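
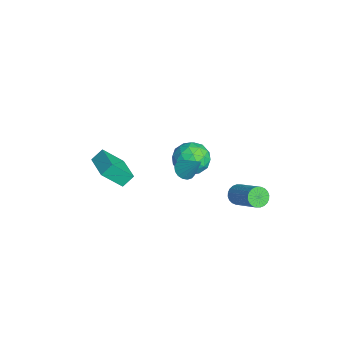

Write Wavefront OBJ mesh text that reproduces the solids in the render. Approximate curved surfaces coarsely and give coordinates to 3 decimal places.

v -4.494 1.965 -3.707
v -3.833 1.987 -2.745
v -3.987 0.173 -4.015
v -3.326 0.195 -3.053
v -4.489 0.23 -2.963
v -4.802 1.338 -2.772
v -3.018 0.822 -3.988
v -3.331 1.93 -3.797
v -2.92 1.281 -2.919
v -3.83 0.915 -2.285
v -3.99 1.245 -4.475
v -4.9 0.879 -3.841
v -4.208 2.134 -3.199
v -3.612 0.026 -3.561
v -4.295 0.047 -3.508
v -3.907 0.06 -2.943
v -4.778 1.752 -3.215
v -4.389 1.765 -2.65
v -4.775 0.732 -2.777
v -3.431 0.395 -4.11
v -3.042 0.408 -3.545
v -3.913 2.1 -3.817
v -3.525 2.113 -3.252
v -3.045 1.428 -3.983
v -3.283 1.731 -2.736
v -2.985 0.678 -2.917
v -2.804 1.046 -3.466
v -2.988 1.698 -3.354
v -3.817 1.516 -2.363
v -3.519 0.462 -2.545
v -4.203 0.483 -2.491
v -4.387 1.134 -2.379
v -3.281 1.101 -2.466
v -4.301 1.698 -4.215
v -4.003 0.644 -4.397
v -3.433 1.026 -4.381
v -3.617 1.677 -4.269
v -4.835 1.482 -3.843
v -4.537 0.429 -4.024
v -4.832 0.462 -3.406
v -5.016 1.114 -3.294
v -4.539 1.059 -4.294
v 1.473 2.985 -1.866
v 1.899 2.597 -2.168
v 3.472 3.428 -1.015
v 3.047 3.815 -0.714
v 1.902 2.8 -2.319
v 3.475 3.631 -1.166
v 1.84 3.032 -2.401
v 3.413 3.863 -1.248
v 1.722 3.257 -2.402
v 3.295 4.087 -1.249
v 1.566 3.44 -2.321
v 3.139 4.271 -1.168
v 1.396 3.553 -2.171
v 2.969 4.384 -1.018
v 1.238 3.581 -1.975
v 2.811 4.412 -0.822
v 1.116 3.517 -1.762
v 2.689 4.348 -0.609
v 1.048 3.372 -1.565
v 2.621 4.203 -0.412
v 1.045 3.169 -1.414
v 2.618 4 -0.261
v 1.107 2.937 -1.332
v 2.68 3.768 -0.179
v 1.225 2.713 -1.331
v 2.798 3.543 -0.178
v 1.381 2.529 -1.412
v 2.954 3.36 -0.259
v 1.551 2.416 -1.562
v 3.124 3.247 -0.409
v 1.709 2.388 -1.758
v 3.282 3.219 -0.605
v 1.831 2.452 -1.971
v 3.404 3.283 -0.818
v -1.457 -3.473 -1.891
v -1.351 -4.614 -0.69
v -1.678 -2.851 -1.28
v -1.573 -3.992 -0.079
v 0.313 -3.068 -1.661
v 0.418 -4.209 -0.46
v 0.091 -2.446 -1.05
v 0.197 -3.587 0.151
v 1.747 0.1 0.766
v 2.231 -0.317 0.731
v 2.493 0.86 2.014
v 2.315 -0.09 0.542
v 2.269 0.18 0.405
v 2.103 0.432 0.351
v 1.856 0.608 0.392
v 1.584 0.667 0.519
v 1.349 0.597 0.702
v 1.205 0.413 0.9
v 1.185 0.157 1.068
v 1.294 -0.111 1.166
v 1.507 -0.332 1.173
v 1.774 -0.453 1.087
v 2.036 -0.448 0.927
f 1 38 17
f 38 12 41
f 17 41 6
f 38 41 17
f 1 17 13
f 17 6 18
f 13 18 2
f 17 18 13
f 1 13 22
f 13 2 23
f 22 23 8
f 13 23 22
f 1 22 34
f 22 8 37
f 34 37 11
f 22 37 34
f 1 34 38
f 34 11 42
f 38 42 12
f 34 42 38
f 2 18 29
f 18 6 32
f 29 32 10
f 18 32 29
f 6 41 19
f 41 12 40
f 19 40 5
f 41 40 19
f 12 42 39
f 42 11 35
f 39 35 3
f 42 35 39
f 11 37 36
f 37 8 24
f 36 24 7
f 37 24 36
f 8 23 28
f 23 2 25
f 28 25 9
f 23 25 28
f 4 30 16
f 30 10 31
f 16 31 5
f 30 31 16
f 4 16 14
f 16 5 15
f 14 15 3
f 16 15 14
f 4 14 21
f 14 3 20
f 21 20 7
f 14 20 21
f 4 21 26
f 21 7 27
f 26 27 9
f 21 27 26
f 4 26 30
f 26 9 33
f 30 33 10
f 26 33 30
f 5 31 19
f 31 10 32
f 19 32 6
f 31 32 19
f 3 15 39
f 15 5 40
f 39 40 12
f 15 40 39
f 7 20 36
f 20 3 35
f 36 35 11
f 20 35 36
f 9 27 28
f 27 7 24
f 28 24 8
f 27 24 28
f 10 33 29
f 33 9 25
f 29 25 2
f 33 25 29
f 44 43 47
f 44 47 45
f 45 47 48
f 45 48 46
f 47 43 49
f 47 49 48
f 48 49 50
f 48 50 46
f 49 43 51
f 49 51 50
f 50 51 52
f 50 52 46
f 51 43 53
f 51 53 52
f 52 53 54
f 52 54 46
f 53 43 55
f 53 55 54
f 54 55 56
f 54 56 46
f 55 43 57
f 55 57 56
f 56 57 58
f 56 58 46
f 57 43 59
f 57 59 58
f 58 59 60
f 58 60 46
f 59 43 61
f 59 61 60
f 60 61 62
f 60 62 46
f 61 43 63
f 61 63 62
f 62 63 64
f 62 64 46
f 63 43 65
f 63 65 64
f 64 65 66
f 64 66 46
f 65 43 67
f 65 67 66
f 66 67 68
f 66 68 46
f 67 43 69
f 67 69 68
f 68 69 70
f 68 70 46
f 69 43 71
f 69 71 70
f 70 71 72
f 70 72 46
f 71 43 73
f 71 73 72
f 72 73 74
f 72 74 46
f 73 43 75
f 73 75 74
f 74 75 76
f 74 76 46
f 75 43 44
f 75 44 76
f 76 44 45
f 76 45 46
f 78 80 77
f 81 78 77
f 77 80 79
f 79 81 77
f 78 84 80
f 82 78 81
f 82 84 78
f 80 84 79
f 83 81 79
f 79 84 83
f 83 82 81
f 84 82 83
f 86 85 88
f 86 88 87
f 88 85 89
f 88 89 87
f 89 85 90
f 89 90 87
f 90 85 91
f 90 91 87
f 91 85 92
f 91 92 87
f 92 85 93
f 92 93 87
f 93 85 94
f 93 94 87
f 94 85 95
f 94 95 87
f 95 85 96
f 95 96 87
f 96 85 97
f 96 97 87
f 97 85 98
f 97 98 87
f 98 85 99
f 98 99 87
f 99 85 86
f 99 86 87



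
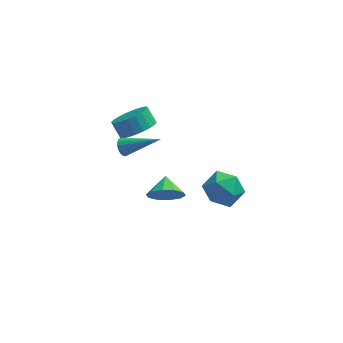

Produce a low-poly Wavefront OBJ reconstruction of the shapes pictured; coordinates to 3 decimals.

v 2.136 -2.102 0.522
v 3.001 -1.953 -0.148
v 1.879 -3.727 -0.172
v 2.744 -3.578 -0.842
v 2.901 -3.692 0.245
v 3.06 -2.688 0.674
v 1.82 -2.992 -0.994
v 1.979 -1.988 -0.565
v 2.806 -2.503 -1.085
v 3.473 -2.935 -0.319
v 1.407 -2.745 -0.001
v 2.074 -3.177 0.765
v -1.631 3.199 -1.743
v -0.912 3.944 -1.842
v -1.351 4.467 -1.097
v -2.069 3.721 -0.997
v -1.197 4.074 -2.101
v -1.636 4.596 -1.355
v -1.548 4.07 -2.304
v -1.987 4.592 -1.559
v -1.912 3.934 -2.423
v -2.35 4.456 -1.678
v -2.232 3.686 -2.438
v -2.671 4.208 -1.692
v -2.461 3.363 -2.346
v -2.9 3.885 -1.601
v -2.564 3.016 -2.163
v -3.002 3.538 -1.418
v -2.525 2.696 -1.916
v -2.963 3.219 -1.171
v -2.349 2.453 -1.643
v -2.788 2.976 -0.898
v -2.064 2.324 -1.385
v -2.503 2.846 -0.639
v -1.713 2.328 -1.181
v -2.152 2.85 -0.436
v -1.35 2.464 -1.062
v -1.788 2.986 -0.317
v -1.029 2.712 -1.048
v -1.468 3.234 -0.302
v -0.8 3.035 -1.139
v -1.239 3.557 -0.394
v -0.698 3.382 -1.322
v -1.136 3.904 -0.577
v -0.737 3.701 -1.569
v -1.175 4.224 -0.824
v -0.281 -0.106 -3.782
v 0.147 -0.471 -2.954
v -0.279 0.946 -3.318
v 0.596 -0.301 -3.343
v 0.711 -0.056 -3.899
v 0.447 0.169 -4.41
v -0.096 0.289 -4.681
v -0.709 0.258 -4.609
v -1.158 0.088 -4.22
v -1.273 -0.156 -3.664
v -1.008 -0.382 -3.153
v -0.466 -0.502 -2.882
v -2.371 0.858 -0.667
v -2.091 1.103 -1.058
v -0.509 0.442 0.407
v -2.139 1.283 -0.906
v -2.233 1.378 -0.706
v -2.354 1.37 -0.499
v -2.479 1.261 -0.325
v -2.582 1.072 -0.219
v -2.644 0.84 -0.202
v -2.651 0.612 -0.277
v -2.604 0.432 -0.429
v -2.51 0.337 -0.629
v -2.388 0.345 -0.836
v -2.264 0.454 -1.01
v -2.16 0.643 -1.116
v -2.099 0.875 -1.133
f 1 12 6
f 1 6 2
f 1 2 8
f 1 8 11
f 1 11 12
f 2 6 10
f 6 12 5
f 12 11 3
f 11 8 7
f 8 2 9
f 4 10 5
f 4 5 3
f 4 3 7
f 4 7 9
f 4 9 10
f 5 10 6
f 3 5 12
f 7 3 11
f 9 7 8
f 10 9 2
f 14 13 17
f 14 17 15
f 15 17 18
f 15 18 16
f 17 13 19
f 17 19 18
f 18 19 20
f 18 20 16
f 19 13 21
f 19 21 20
f 20 21 22
f 20 22 16
f 21 13 23
f 21 23 22
f 22 23 24
f 22 24 16
f 23 13 25
f 23 25 24
f 24 25 26
f 24 26 16
f 25 13 27
f 25 27 26
f 26 27 28
f 26 28 16
f 27 13 29
f 27 29 28
f 28 29 30
f 28 30 16
f 29 13 31
f 29 31 30
f 30 31 32
f 30 32 16
f 31 13 33
f 31 33 32
f 32 33 34
f 32 34 16
f 33 13 35
f 33 35 34
f 34 35 36
f 34 36 16
f 35 13 37
f 35 37 36
f 36 37 38
f 36 38 16
f 37 13 39
f 37 39 38
f 38 39 40
f 38 40 16
f 39 13 41
f 39 41 40
f 40 41 42
f 40 42 16
f 41 13 43
f 41 43 42
f 42 43 44
f 42 44 16
f 43 13 45
f 43 45 44
f 44 45 46
f 44 46 16
f 45 13 14
f 45 14 46
f 46 14 15
f 46 15 16
f 48 47 50
f 48 50 49
f 50 47 51
f 50 51 49
f 51 47 52
f 51 52 49
f 52 47 53
f 52 53 49
f 53 47 54
f 53 54 49
f 54 47 55
f 54 55 49
f 55 47 56
f 55 56 49
f 56 47 57
f 56 57 49
f 57 47 58
f 57 58 49
f 58 47 48
f 58 48 49
f 60 59 62
f 60 62 61
f 62 59 63
f 62 63 61
f 63 59 64
f 63 64 61
f 64 59 65
f 64 65 61
f 65 59 66
f 65 66 61
f 66 59 67
f 66 67 61
f 67 59 68
f 67 68 61
f 68 59 69
f 68 69 61
f 69 59 70
f 69 70 61
f 70 59 71
f 70 71 61
f 71 59 72
f 71 72 61
f 72 59 73
f 72 73 61
f 73 59 74
f 73 74 61
f 74 59 60
f 74 60 61



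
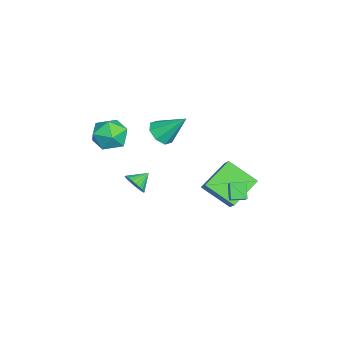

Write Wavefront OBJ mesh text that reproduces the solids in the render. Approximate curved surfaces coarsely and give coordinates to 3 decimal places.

v 0.997 3.034 -0.33
v 2.364 3.202 0.86
v 0.884 3.856 -0.316
v 2.251 4.024 0.874
v 1.649 3.136 -1.094
v 3.016 3.304 0.096
v 1.536 3.958 -1.08
v 2.903 4.126 0.11
v -3.558 4.158 -3.733
v -4.136 2.543 -2.647
v -2.654 4.442 -2.829
v -3.232 2.828 -1.743
v -2.188 2.992 -4.737
v -2.766 1.378 -3.651
v -1.284 3.277 -3.833
v -1.862 1.662 -2.747
v -0.322 -1.955 -1.72
v 0.096 -2.033 -1.114
v -0.918 -1.265 -1.22
v 0.232 -1.817 -1.249
v 0.284 -1.622 -1.456
v 0.244 -1.478 -1.703
v 0.117 -1.407 -1.953
v -0.076 -1.419 -2.167
v -0.307 -1.512 -2.313
v -0.54 -1.673 -2.369
v -0.74 -1.877 -2.326
v -0.876 -2.093 -2.191
v -0.928 -2.288 -1.984
v -0.887 -2.432 -1.737
v -0.761 -2.503 -1.487
v -0.568 -2.491 -1.273
v -0.337 -2.398 -1.127
v -0.104 -2.237 -1.071
v -0.055 -0.508 2.702
v 0.397 -1.058 3.166
v 0.175 0.808 4.038
v 0.768 -0.711 2.76
v 0.658 -0.245 2.32
v 0.129 0.067 2.104
v -0.507 0.042 2.238
v -0.878 -0.305 2.644
v -0.767 -0.771 3.084
v -0.239 -1.083 3.3
v 0.023 -2.299 2.465
v 1.125 -2.312 2.402
v 0.055 -3.868 3.318
v 1.157 -3.881 3.255
v 0.649 -3.148 3.907
v 0.63 -2.178 3.379
v 0.55 -4.002 2.341
v 0.531 -3.032 1.813
v 1.451 -3.364 2.325
v 1.512 -2.836 3.293
v -0.332 -3.344 2.427
v -0.271 -2.816 3.395
f 2 4 1
f 5 2 1
f 1 4 3
f 3 5 1
f 2 8 4
f 6 2 5
f 6 8 2
f 4 8 3
f 7 5 3
f 3 8 7
f 7 6 5
f 8 6 7
f 10 12 9
f 13 10 9
f 9 12 11
f 11 13 9
f 10 16 12
f 14 10 13
f 14 16 10
f 12 16 11
f 15 13 11
f 11 16 15
f 15 14 13
f 16 14 15
f 18 17 20
f 18 20 19
f 20 17 21
f 20 21 19
f 21 17 22
f 21 22 19
f 22 17 23
f 22 23 19
f 23 17 24
f 23 24 19
f 24 17 25
f 24 25 19
f 25 17 26
f 25 26 19
f 26 17 27
f 26 27 19
f 27 17 28
f 27 28 19
f 28 17 29
f 28 29 19
f 29 17 30
f 29 30 19
f 30 17 31
f 30 31 19
f 31 17 32
f 31 32 19
f 32 17 33
f 32 33 19
f 33 17 34
f 33 34 19
f 34 17 18
f 34 18 19
f 36 35 38
f 36 38 37
f 38 35 39
f 38 39 37
f 39 35 40
f 39 40 37
f 40 35 41
f 40 41 37
f 41 35 42
f 41 42 37
f 42 35 43
f 42 43 37
f 43 35 44
f 43 44 37
f 44 35 36
f 44 36 37
f 45 56 50
f 45 50 46
f 45 46 52
f 45 52 55
f 45 55 56
f 46 50 54
f 50 56 49
f 56 55 47
f 55 52 51
f 52 46 53
f 48 54 49
f 48 49 47
f 48 47 51
f 48 51 53
f 48 53 54
f 49 54 50
f 47 49 56
f 51 47 55
f 53 51 52
f 54 53 46



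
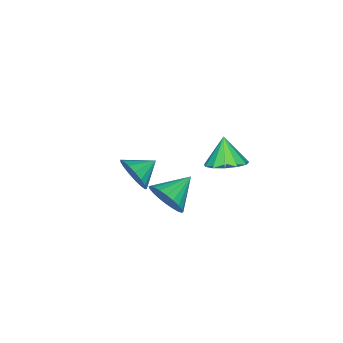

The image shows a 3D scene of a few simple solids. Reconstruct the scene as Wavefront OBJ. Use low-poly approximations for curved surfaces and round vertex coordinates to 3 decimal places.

v 0.403 -3.579 0.547
v 0.841 -3.196 1.207
v -0.563 -3.141 0.933
v 0.849 -2.908 0.9
v 0.755 -2.774 0.512
v 0.58 -2.824 0.132
v 0.365 -3.047 -0.153
v 0.159 -3.393 -0.278
v 0.008 -3.781 -0.213
v -0.052 -4.123 0.025
v -0.007 -4.34 0.383
v 0.131 -4.384 0.778
v 0.332 -4.243 1.121
v 0.549 -3.95 1.331
v 0.733 -3.572 1.362
v 2.493 -0.647 2.078
v 2.883 -0.061 2.606
v 1.227 -0.333 2.662
v 2.806 0.134 2.335
v 2.681 0.211 2.024
v 2.529 0.156 1.721
v 2.37 -0.02 1.473
v 2.231 -0.292 1.317
v 2.131 -0.619 1.277
v 2.087 -0.949 1.358
v 2.104 -1.234 1.55
v 2.181 -1.429 1.822
v 2.305 -1.505 2.132
v 2.458 -1.451 2.435
v 2.617 -1.274 2.683
v 2.756 -1.002 2.839
v 2.856 -0.676 2.88
v 2.9 -0.345 2.798
v -2.933 -1.261 -0.137
v -2.066 -1.382 0.175
v -3.427 -1.719 1.057
v -2.203 -0.894 0.306
v -2.572 -0.522 0.297
v -3.056 -0.384 0.149
v -3.501 -0.525 -0.089
v -3.766 -0.9 -0.342
v -3.766 -1.389 -0.53
v -3.503 -1.837 -0.593
v -3.058 -2.103 -0.512
v -2.574 -2.101 -0.311
v -2.204 -1.832 -0.055
f 2 1 4
f 2 4 3
f 4 1 5
f 4 5 3
f 5 1 6
f 5 6 3
f 6 1 7
f 6 7 3
f 7 1 8
f 7 8 3
f 8 1 9
f 8 9 3
f 9 1 10
f 9 10 3
f 10 1 11
f 10 11 3
f 11 1 12
f 11 12 3
f 12 1 13
f 12 13 3
f 13 1 14
f 13 14 3
f 14 1 15
f 14 15 3
f 15 1 2
f 15 2 3
f 17 16 19
f 17 19 18
f 19 16 20
f 19 20 18
f 20 16 21
f 20 21 18
f 21 16 22
f 21 22 18
f 22 16 23
f 22 23 18
f 23 16 24
f 23 24 18
f 24 16 25
f 24 25 18
f 25 16 26
f 25 26 18
f 26 16 27
f 26 27 18
f 27 16 28
f 27 28 18
f 28 16 29
f 28 29 18
f 29 16 30
f 29 30 18
f 30 16 31
f 30 31 18
f 31 16 32
f 31 32 18
f 32 16 33
f 32 33 18
f 33 16 17
f 33 17 18
f 35 34 37
f 35 37 36
f 37 34 38
f 37 38 36
f 38 34 39
f 38 39 36
f 39 34 40
f 39 40 36
f 40 34 41
f 40 41 36
f 41 34 42
f 41 42 36
f 42 34 43
f 42 43 36
f 43 34 44
f 43 44 36
f 44 34 45
f 44 45 36
f 45 34 46
f 45 46 36
f 46 34 35
f 46 35 36



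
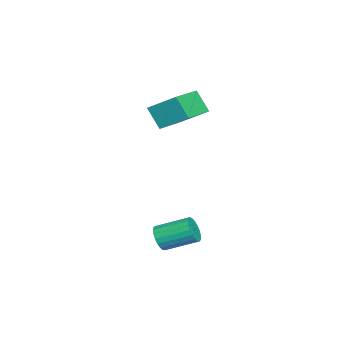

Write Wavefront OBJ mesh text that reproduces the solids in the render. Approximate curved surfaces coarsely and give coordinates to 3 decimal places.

v 0.833 -2.84 -1.338
v 1.201 -2.958 -0.975
v 1.076 -1.817 -0.479
v 0.707 -1.7 -0.842
v 1.322 -2.873 -1.138
v 1.197 -1.733 -0.642
v 1.359 -2.783 -1.336
v 1.234 -1.643 -0.84
v 1.305 -2.703 -1.534
v 1.18 -1.563 -1.038
v 1.17 -2.647 -1.698
v 1.045 -1.506 -1.202
v 0.976 -2.624 -1.8
v 0.851 -1.483 -1.304
v 0.757 -2.638 -1.822
v 0.632 -1.498 -1.326
v 0.551 -2.687 -1.76
v 0.426 -1.547 -1.264
v 0.394 -2.763 -1.626
v 0.269 -1.623 -1.129
v 0.313 -2.852 -1.441
v 0.188 -1.712 -0.945
v 0.321 -2.939 -1.239
v 0.196 -1.799 -0.743
v 0.418 -3.009 -1.054
v 0.293 -1.869 -0.558
v 0.587 -3.05 -0.918
v 0.462 -1.91 -0.422
v 0.798 -3.054 -0.854
v 0.673 -1.914 -0.358
v 1.015 -3.022 -0.875
v 0.89 -1.881 -0.379
v -4.021 -3.78 2.952
v -3.823 -2.716 3.655
v -3.76 -3.271 2.108
v -3.561 -2.207 2.81
v -2.619 -4.173 3.15
v -2.42 -3.109 3.852
v -2.357 -3.664 2.305
v -2.159 -2.6 3.008
f 2 1 5
f 2 5 3
f 3 5 6
f 3 6 4
f 5 1 7
f 5 7 6
f 6 7 8
f 6 8 4
f 7 1 9
f 7 9 8
f 8 9 10
f 8 10 4
f 9 1 11
f 9 11 10
f 10 11 12
f 10 12 4
f 11 1 13
f 11 13 12
f 12 13 14
f 12 14 4
f 13 1 15
f 13 15 14
f 14 15 16
f 14 16 4
f 15 1 17
f 15 17 16
f 16 17 18
f 16 18 4
f 17 1 19
f 17 19 18
f 18 19 20
f 18 20 4
f 19 1 21
f 19 21 20
f 20 21 22
f 20 22 4
f 21 1 23
f 21 23 22
f 22 23 24
f 22 24 4
f 23 1 25
f 23 25 24
f 24 25 26
f 24 26 4
f 25 1 27
f 25 27 26
f 26 27 28
f 26 28 4
f 27 1 29
f 27 29 28
f 28 29 30
f 28 30 4
f 29 1 31
f 29 31 30
f 30 31 32
f 30 32 4
f 31 1 2
f 31 2 32
f 32 2 3
f 32 3 4
f 34 36 33
f 37 34 33
f 33 36 35
f 35 37 33
f 34 40 36
f 38 34 37
f 38 40 34
f 36 40 35
f 39 37 35
f 35 40 39
f 39 38 37
f 40 38 39



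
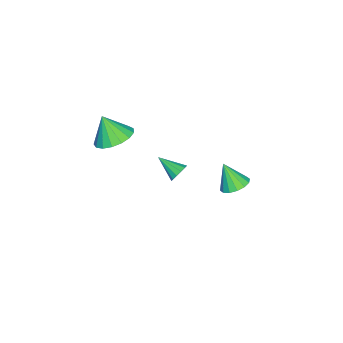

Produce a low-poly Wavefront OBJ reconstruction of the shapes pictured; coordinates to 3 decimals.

v 1.724 -3.372 1.006
v 2.424 -2.707 1.467
v 1.516 -4.048 2.294
v 1.974 -2.468 1.52
v 1.467 -2.436 1.455
v 1.019 -2.618 1.287
v 0.732 -2.973 1.055
v 0.673 -3.42 0.811
v 0.854 -3.855 0.612
v 1.235 -4.18 0.503
v 1.728 -4.32 0.509
v 2.219 -4.243 0.629
v 2.598 -3.966 0.835
v 2.776 -3.553 1.08
v 2.713 -3.099 1.309
v 2.889 3.147 0.653
v 3.228 3.721 1.038
v 2.651 2.473 1.867
v 2.844 3.823 1.019
v 2.471 3.744 0.902
v 2.21 3.505 0.718
v 2.132 3.17 0.516
v 2.256 2.829 0.351
v 2.55 2.573 0.267
v 2.935 2.472 0.286
v 3.308 2.551 0.403
v 3.568 2.79 0.587
v 3.647 3.125 0.789
v 3.522 3.466 0.954
v 0.019 -0.609 -2.843
v 0.512 -0.578 -2.521
v -0.299 -1.831 -2.237
v 0.275 -0.428 -2.343
v -0.044 -0.336 -2.323
v -0.343 -0.33 -2.469
v -0.527 -0.413 -2.733
v -0.538 -0.558 -3.032
v -0.372 -0.72 -3.271
v -0.082 -0.846 -3.373
v 0.24 -0.897 -3.308
v 0.492 -0.857 -3.094
v 0.593 -0.738 -2.801
f 2 1 4
f 2 4 3
f 4 1 5
f 4 5 3
f 5 1 6
f 5 6 3
f 6 1 7
f 6 7 3
f 7 1 8
f 7 8 3
f 8 1 9
f 8 9 3
f 9 1 10
f 9 10 3
f 10 1 11
f 10 11 3
f 11 1 12
f 11 12 3
f 12 1 13
f 12 13 3
f 13 1 14
f 13 14 3
f 14 1 15
f 14 15 3
f 15 1 2
f 15 2 3
f 17 16 19
f 17 19 18
f 19 16 20
f 19 20 18
f 20 16 21
f 20 21 18
f 21 16 22
f 21 22 18
f 22 16 23
f 22 23 18
f 23 16 24
f 23 24 18
f 24 16 25
f 24 25 18
f 25 16 26
f 25 26 18
f 26 16 27
f 26 27 18
f 27 16 28
f 27 28 18
f 28 16 29
f 28 29 18
f 29 16 17
f 29 17 18
f 31 30 33
f 31 33 32
f 33 30 34
f 33 34 32
f 34 30 35
f 34 35 32
f 35 30 36
f 35 36 32
f 36 30 37
f 36 37 32
f 37 30 38
f 37 38 32
f 38 30 39
f 38 39 32
f 39 30 40
f 39 40 32
f 40 30 41
f 40 41 32
f 41 30 42
f 41 42 32
f 42 30 31
f 42 31 32



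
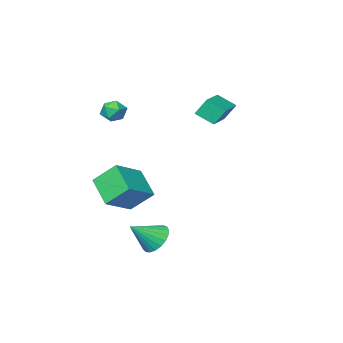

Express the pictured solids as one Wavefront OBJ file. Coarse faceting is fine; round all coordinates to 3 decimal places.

v 2.866 2.999 -3.718
v 3.416 3.399 -4.323
v 4.134 2.761 -2.722
v 3.305 3.693 -4.111
v 3.118 3.866 -3.831
v 2.887 3.89 -3.532
v 2.653 3.759 -3.265
v 2.456 3.498 -3.076
v 2.329 3.15 -2.998
v 2.296 2.776 -3.045
v 2.36 2.44 -3.208
v 2.513 2.202 -3.459
v 2.726 2.101 -3.755
v 2.963 2.155 -4.044
v 3.184 2.356 -4.277
v 3.349 2.668 -4.414
v 3.431 3.037 -4.43
v 1.988 -0.659 -3.193
v 1.82 -2.149 -2.11
v 1.191 0.241 -2.078
v 1.023 -1.249 -0.994
v 3.657 -0.231 -2.346
v 3.489 -1.721 -1.262
v 2.86 0.669 -1.23
v 2.692 -0.821 -0.147
v -2.884 -1.424 2.495
v -3.349 -1.06 3.423
v -3.47 -0.628 1.889
v -3.935 -0.264 2.817
v -1.365 -0.116 2.743
v -1.83 0.248 3.671
v -1.951 0.68 2.137
v -2.416 1.044 3.065
v 1.342 -1.947 3.084
v 2.004 -1.633 3.158
v 1.856 -2.927 2.642
v 2.518 -2.613 2.716
v 2.134 -2.807 3.313
v 1.817 -2.202 3.586
v 2.043 -2.358 2.214
v 1.726 -1.753 2.487
v 2.437 -1.887 2.62
v 2.493 -2.165 3.299
v 1.367 -2.395 2.501
v 1.423 -2.673 3.18
f 2 1 4
f 2 4 3
f 4 1 5
f 4 5 3
f 5 1 6
f 5 6 3
f 6 1 7
f 6 7 3
f 7 1 8
f 7 8 3
f 8 1 9
f 8 9 3
f 9 1 10
f 9 10 3
f 10 1 11
f 10 11 3
f 11 1 12
f 11 12 3
f 12 1 13
f 12 13 3
f 13 1 14
f 13 14 3
f 14 1 15
f 14 15 3
f 15 1 16
f 15 16 3
f 16 1 17
f 16 17 3
f 17 1 2
f 17 2 3
f 19 21 18
f 22 19 18
f 18 21 20
f 20 22 18
f 19 25 21
f 23 19 22
f 23 25 19
f 21 25 20
f 24 22 20
f 20 25 24
f 24 23 22
f 25 23 24
f 27 29 26
f 30 27 26
f 26 29 28
f 28 30 26
f 27 33 29
f 31 27 30
f 31 33 27
f 29 33 28
f 32 30 28
f 28 33 32
f 32 31 30
f 33 31 32
f 34 45 39
f 34 39 35
f 34 35 41
f 34 41 44
f 34 44 45
f 35 39 43
f 39 45 38
f 45 44 36
f 44 41 40
f 41 35 42
f 37 43 38
f 37 38 36
f 37 36 40
f 37 40 42
f 37 42 43
f 38 43 39
f 36 38 45
f 40 36 44
f 42 40 41
f 43 42 35



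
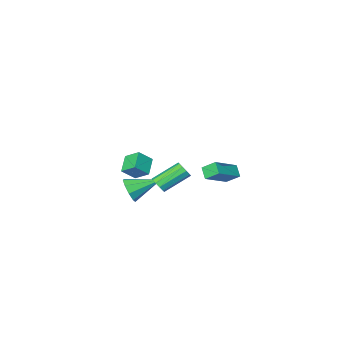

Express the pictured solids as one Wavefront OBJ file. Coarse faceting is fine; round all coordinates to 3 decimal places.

v -4.905 -1.758 -0.898
v -5.085 -2.401 -0.34
v -3.235 -1.434 0.014
v -3.415 -2.077 0.572
v -4.425 -2.443 -1.532
v -4.605 -3.086 -0.974
v -2.755 -2.119 -0.62
v -2.935 -2.762 -0.062
v 0.867 -1.309 0.367
v 1.162 -1.381 0.85
v -0.371 -1.062 1.835
v -0.667 -0.991 1.353
v 1.177 -1.04 0.763
v -0.357 -0.721 1.748
v 1.073 -0.802 0.525
v -0.46 -0.483 1.51
v 0.891 -0.758 0.226
v -0.642 -0.439 1.212
v 0.699 -0.924 -0.018
v -0.834 -0.605 0.967
v 0.571 -1.238 -0.115
v -0.962 -0.919 0.87
v 0.557 -1.579 -0.028
v -0.977 -1.26 0.957
v 0.66 -1.817 0.21
v -0.873 -1.498 1.195
v 0.842 -1.861 0.508
v -0.691 -1.542 1.494
v 1.034 -1.695 0.753
v -0.499 -1.376 1.738
v 1.356 -3.63 -1.048
v 1.814 -3.313 -0.367
v -0.296 -2.87 -0.292
v 1.798 -2.907 -0.811
v 1.574 -2.839 -1.366
v 1.249 -3.142 -1.773
v 0.974 -3.673 -1.84
v 0.877 -4.184 -1.537
v 1.005 -4.436 -1.005
v 1.297 -4.311 -0.494
v 1.616 -3.867 -0.242
v 2.77 -0.13 3.265
v 3.535 -0.277 3.954
v 2.403 0.678 3.845
v 3.168 0.531 4.534
v 3.452 0.609 2.666
v 4.217 0.462 3.355
v 3.085 1.417 3.246
v 3.85 1.27 3.935
f 2 4 1
f 5 2 1
f 1 4 3
f 3 5 1
f 2 8 4
f 6 2 5
f 6 8 2
f 4 8 3
f 7 5 3
f 3 8 7
f 7 6 5
f 8 6 7
f 10 9 13
f 10 13 11
f 11 13 14
f 11 14 12
f 13 9 15
f 13 15 14
f 14 15 16
f 14 16 12
f 15 9 17
f 15 17 16
f 16 17 18
f 16 18 12
f 17 9 19
f 17 19 18
f 18 19 20
f 18 20 12
f 19 9 21
f 19 21 20
f 20 21 22
f 20 22 12
f 21 9 23
f 21 23 22
f 22 23 24
f 22 24 12
f 23 9 25
f 23 25 24
f 24 25 26
f 24 26 12
f 25 9 27
f 25 27 26
f 26 27 28
f 26 28 12
f 27 9 29
f 27 29 28
f 28 29 30
f 28 30 12
f 29 9 10
f 29 10 30
f 30 10 11
f 30 11 12
f 32 31 34
f 32 34 33
f 34 31 35
f 34 35 33
f 35 31 36
f 35 36 33
f 36 31 37
f 36 37 33
f 37 31 38
f 37 38 33
f 38 31 39
f 38 39 33
f 39 31 40
f 39 40 33
f 40 31 41
f 40 41 33
f 41 31 32
f 41 32 33
f 43 45 42
f 46 43 42
f 42 45 44
f 44 46 42
f 43 49 45
f 47 43 46
f 47 49 43
f 45 49 44
f 48 46 44
f 44 49 48
f 48 47 46
f 49 47 48



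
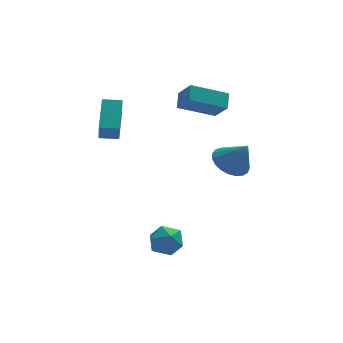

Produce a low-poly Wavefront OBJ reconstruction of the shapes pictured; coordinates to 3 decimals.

v -2.96 1.249 1.454
v -3.051 0.675 2.527
v -2.421 2.992 2.432
v -2.513 2.418 3.505
v -1.987 0.982 1.395
v -2.079 0.408 2.468
v -1.449 2.725 2.373
v -1.54 2.151 3.446
v 1.353 2.604 2.27
v 1.755 1.713 3.273
v 1.626 3.398 2.867
v 2.028 2.507 3.869
v 3.332 2.553 1.431
v 3.734 1.662 2.433
v 3.605 3.347 2.027
v 4.007 2.456 3.03
v -1.454 -3.296 -2.928
v -0.874 -3.367 -3.699
v -0.746 -4.533 -2.281
v -0.166 -4.604 -3.052
v -0.075 -3.857 -2.445
v -0.512 -3.092 -2.845
v -1.108 -4.808 -3.135
v -1.545 -4.043 -3.535
v -0.66 -4.302 -3.827
v -0.021 -3.713 -3.4
v -1.599 -4.187 -2.58
v -0.96 -3.598 -2.153
v 2.7 -2.644 1.221
v 3.521 -2.015 1.117
v 3.36 -3.276 2.619
v 3.252 -1.773 1.354
v 2.887 -1.682 1.567
v 2.49 -1.757 1.721
v 2.129 -1.986 1.788
v 1.867 -2.328 1.757
v 1.749 -2.726 1.634
v 1.795 -3.109 1.439
v 1.998 -3.412 1.206
v 2.322 -3.582 0.976
v 2.712 -3.59 0.789
v 3.099 -3.435 0.676
v 3.417 -3.143 0.657
v 3.612 -2.765 0.736
v 3.648 -2.366 0.899
f 2 4 1
f 5 2 1
f 1 4 3
f 3 5 1
f 2 8 4
f 6 2 5
f 6 8 2
f 4 8 3
f 7 5 3
f 3 8 7
f 7 6 5
f 8 6 7
f 10 12 9
f 13 10 9
f 9 12 11
f 11 13 9
f 10 16 12
f 14 10 13
f 14 16 10
f 12 16 11
f 15 13 11
f 11 16 15
f 15 14 13
f 16 14 15
f 17 28 22
f 17 22 18
f 17 18 24
f 17 24 27
f 17 27 28
f 18 22 26
f 22 28 21
f 28 27 19
f 27 24 23
f 24 18 25
f 20 26 21
f 20 21 19
f 20 19 23
f 20 23 25
f 20 25 26
f 21 26 22
f 19 21 28
f 23 19 27
f 25 23 24
f 26 25 18
f 30 29 32
f 30 32 31
f 32 29 33
f 32 33 31
f 33 29 34
f 33 34 31
f 34 29 35
f 34 35 31
f 35 29 36
f 35 36 31
f 36 29 37
f 36 37 31
f 37 29 38
f 37 38 31
f 38 29 39
f 38 39 31
f 39 29 40
f 39 40 31
f 40 29 41
f 40 41 31
f 41 29 42
f 41 42 31
f 42 29 43
f 42 43 31
f 43 29 44
f 43 44 31
f 44 29 45
f 44 45 31
f 45 29 30
f 45 30 31



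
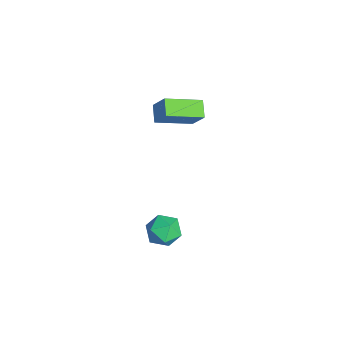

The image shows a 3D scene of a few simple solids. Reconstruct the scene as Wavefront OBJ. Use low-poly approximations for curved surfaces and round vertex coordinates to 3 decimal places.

v 2.847 -0.855 -2.286
v 3.334 -1.158 -2.929
v 1.706 -1.022 -3.071
v 2.193 -1.325 -3.714
v 2.092 -1.789 -2.995
v 2.797 -1.686 -2.51
v 2.243 -0.494 -3.49
v 2.948 -0.391 -3.005
v 2.961 -0.935 -3.674
v 2.868 -1.735 -3.368
v 2.172 -0.445 -2.632
v 2.079 -1.245 -2.326
v -3.095 1.08 -1.58
v -2.888 -0.666 -0.973
v -3.908 1.14 -1.132
v -3.701 -0.607 -0.525
v -2.499 1.507 -0.555
v -2.292 -0.24 0.052
v -3.312 1.566 -0.107
v -3.105 -0.18 0.5
f 1 12 6
f 1 6 2
f 1 2 8
f 1 8 11
f 1 11 12
f 2 6 10
f 6 12 5
f 12 11 3
f 11 8 7
f 8 2 9
f 4 10 5
f 4 5 3
f 4 3 7
f 4 7 9
f 4 9 10
f 5 10 6
f 3 5 12
f 7 3 11
f 9 7 8
f 10 9 2
f 14 16 13
f 17 14 13
f 13 16 15
f 15 17 13
f 14 20 16
f 18 14 17
f 18 20 14
f 16 20 15
f 19 17 15
f 15 20 19
f 19 18 17
f 20 18 19



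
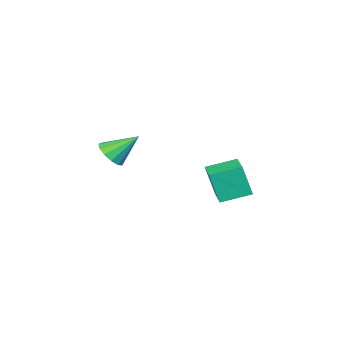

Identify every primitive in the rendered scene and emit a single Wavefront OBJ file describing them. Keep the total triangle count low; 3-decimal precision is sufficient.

v -0.11 2.642 0.514
v 0.21 2.156 2.448
v -1.597 3.575 0.994
v -1.278 3.088 2.928
v 0.838 4.052 0.712
v 1.157 3.565 2.646
v -0.65 4.984 1.192
v -0.33 4.498 3.126
v 2.331 -3.161 2.171
v 3.08 -3.175 2.834
v 1.149 -2.179 3.529
v 3.138 -2.698 2.539
v 2.939 -2.369 2.128
v 2.548 -2.29 1.73
v 2.087 -2.488 1.473
v 1.704 -2.9 1.437
v 1.52 -3.395 1.635
v 1.593 -3.815 2.003
v 1.901 -4.028 2.424
v 2.345 -3.965 2.765
v 2.784 -3.647 2.918
f 2 4 1
f 5 2 1
f 1 4 3
f 3 5 1
f 2 8 4
f 6 2 5
f 6 8 2
f 4 8 3
f 7 5 3
f 3 8 7
f 7 6 5
f 8 6 7
f 10 9 12
f 10 12 11
f 12 9 13
f 12 13 11
f 13 9 14
f 13 14 11
f 14 9 15
f 14 15 11
f 15 9 16
f 15 16 11
f 16 9 17
f 16 17 11
f 17 9 18
f 17 18 11
f 18 9 19
f 18 19 11
f 19 9 20
f 19 20 11
f 20 9 21
f 20 21 11
f 21 9 10
f 21 10 11



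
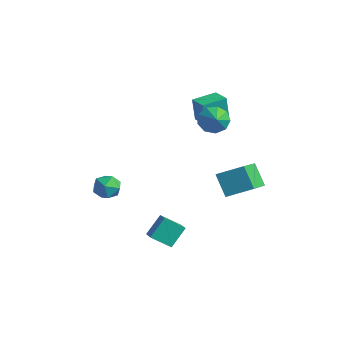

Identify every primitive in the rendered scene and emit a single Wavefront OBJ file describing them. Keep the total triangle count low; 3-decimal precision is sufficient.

v -0.499 2.908 3.568
v 0.044 3.668 3.471
v 0.459 2.312 4.272
v -0.313 3.72 4.002
v -0.758 3.392 4.331
v -1.082 2.838 4.303
v -1.133 2.316 3.931
v -0.888 2.071 3.389
v -0.461 2.217 2.931
v -0.052 2.687 2.772
v 0.148 3.26 2.985
v -4.24 -1.617 -2.118
v -3.316 -1.707 -2.232
v -4.184 -2.553 -0.928
v -3.26 -2.643 -1.042
v -3.619 -1.828 -0.753
v -3.653 -1.25 -1.488
v -3.847 -3.01 -1.672
v -3.881 -2.432 -2.407
v -3.073 -2.568 -1.956
v -2.932 -1.838 -1.388
v -4.568 -2.422 -1.772
v -4.427 -1.692 -1.204
v -2.355 3.112 2.627
v -2.534 3.04 4.175
v -2.138 4.663 2.724
v -2.316 4.592 4.272
v -1.244 2.948 2.748
v -1.422 2.877 4.296
v -1.026 4.5 2.845
v -1.205 4.428 4.393
v 3.271 -4.552 -0.679
v 3.226 -3.571 0.36
v 2.448 -4.184 -1.063
v 2.403 -3.202 -0.024
v 3.997 -3.718 -1.436
v 3.952 -2.736 -0.397
v 3.174 -3.349 -1.82
v 3.129 -2.368 -0.781
v 0.713 2.906 -0.069
v 1.697 1.224 0.929
v 1.788 3.991 0.7
v 2.772 2.308 1.698
v 1.728 2.772 -1.298
v 2.712 1.089 -0.3
v 2.803 3.856 -0.529
v 3.787 2.174 0.469
f 2 1 4
f 2 4 3
f 4 1 5
f 4 5 3
f 5 1 6
f 5 6 3
f 6 1 7
f 6 7 3
f 7 1 8
f 7 8 3
f 8 1 9
f 8 9 3
f 9 1 10
f 9 10 3
f 10 1 11
f 10 11 3
f 11 1 2
f 11 2 3
f 12 23 17
f 12 17 13
f 12 13 19
f 12 19 22
f 12 22 23
f 13 17 21
f 17 23 16
f 23 22 14
f 22 19 18
f 19 13 20
f 15 21 16
f 15 16 14
f 15 14 18
f 15 18 20
f 15 20 21
f 16 21 17
f 14 16 23
f 18 14 22
f 20 18 19
f 21 20 13
f 25 27 24
f 28 25 24
f 24 27 26
f 26 28 24
f 25 31 27
f 29 25 28
f 29 31 25
f 27 31 26
f 30 28 26
f 26 31 30
f 30 29 28
f 31 29 30
f 33 35 32
f 36 33 32
f 32 35 34
f 34 36 32
f 33 39 35
f 37 33 36
f 37 39 33
f 35 39 34
f 38 36 34
f 34 39 38
f 38 37 36
f 39 37 38
f 41 43 40
f 44 41 40
f 40 43 42
f 42 44 40
f 41 47 43
f 45 41 44
f 45 47 41
f 43 47 42
f 46 44 42
f 42 47 46
f 46 45 44
f 47 45 46



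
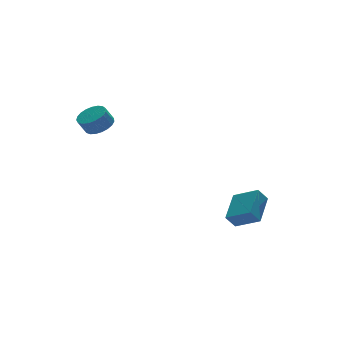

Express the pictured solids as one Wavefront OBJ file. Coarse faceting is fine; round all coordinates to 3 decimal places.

v -3.44 2.479 3.049
v -2.647 2.225 3.507
v -3.167 2.267 4.429
v -3.96 2.521 3.971
v -2.619 2.619 3.505
v -3.138 2.661 4.428
v -2.732 2.989 3.424
v -3.252 3.031 4.347
v -2.968 3.27 3.279
v -3.487 3.312 4.201
v -3.285 3.415 3.093
v -3.805 3.457 4.016
v -3.629 3.398 2.9
v -4.149 3.44 3.823
v -3.941 3.222 2.733
v -4.461 3.264 3.656
v -4.166 2.917 2.62
v -4.685 2.96 3.543
v -4.265 2.537 2.581
v -4.785 2.579 3.504
v -4.222 2.147 2.623
v -4.742 2.189 3.546
v -4.044 1.814 2.739
v -4.563 1.856 3.662
v -3.761 1.596 2.908
v -4.281 1.638 3.831
v -3.423 1.531 3.102
v -3.942 1.573 4.024
v -3.088 1.629 3.286
v -3.607 1.671 4.209
v -2.813 1.875 3.429
v -3.333 1.917 4.352
v 2.838 -3.871 -2.898
v 4.241 -2.457 -2.036
v 1.991 -2.534 -3.712
v 3.393 -1.12 -2.851
v 3.447 -3.98 -3.709
v 4.849 -2.566 -2.848
v 2.599 -2.643 -4.524
v 4.002 -1.229 -3.662
f 2 1 5
f 2 5 3
f 3 5 6
f 3 6 4
f 5 1 7
f 5 7 6
f 6 7 8
f 6 8 4
f 7 1 9
f 7 9 8
f 8 9 10
f 8 10 4
f 9 1 11
f 9 11 10
f 10 11 12
f 10 12 4
f 11 1 13
f 11 13 12
f 12 13 14
f 12 14 4
f 13 1 15
f 13 15 14
f 14 15 16
f 14 16 4
f 15 1 17
f 15 17 16
f 16 17 18
f 16 18 4
f 17 1 19
f 17 19 18
f 18 19 20
f 18 20 4
f 19 1 21
f 19 21 20
f 20 21 22
f 20 22 4
f 21 1 23
f 21 23 22
f 22 23 24
f 22 24 4
f 23 1 25
f 23 25 24
f 24 25 26
f 24 26 4
f 25 1 27
f 25 27 26
f 26 27 28
f 26 28 4
f 27 1 29
f 27 29 28
f 28 29 30
f 28 30 4
f 29 1 31
f 29 31 30
f 30 31 32
f 30 32 4
f 31 1 2
f 31 2 32
f 32 2 3
f 32 3 4
f 34 36 33
f 37 34 33
f 33 36 35
f 35 37 33
f 34 40 36
f 38 34 37
f 38 40 34
f 36 40 35
f 39 37 35
f 35 40 39
f 39 38 37
f 40 38 39



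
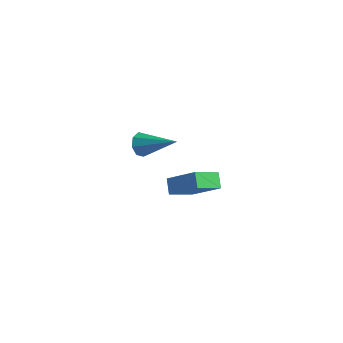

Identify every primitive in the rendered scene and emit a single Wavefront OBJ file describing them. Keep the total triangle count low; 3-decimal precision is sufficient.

v 1.039 -2.895 2.356
v 1.334 -3.151 1.875
v 2.721 -2.705 3.284
v 1.301 -2.679 1.837
v 1.115 -2.334 2.103
v 0.885 -2.316 2.518
v 0.745 -2.638 2.837
v 0.777 -3.11 2.875
v 0.963 -3.456 2.609
v 1.194 -3.473 2.194
v 0.477 -0.069 -2.79
v 1.905 0.033 -1.603
v 0.986 1.075 -3.501
v 2.414 1.177 -2.313
v 0.926 -0.577 -3.287
v 2.354 -0.475 -2.099
v 1.435 0.567 -3.997
v 2.863 0.669 -2.81
f 2 1 4
f 2 4 3
f 4 1 5
f 4 5 3
f 5 1 6
f 5 6 3
f 6 1 7
f 6 7 3
f 7 1 8
f 7 8 3
f 8 1 9
f 8 9 3
f 9 1 10
f 9 10 3
f 10 1 2
f 10 2 3
f 12 14 11
f 15 12 11
f 11 14 13
f 13 15 11
f 12 18 14
f 16 12 15
f 16 18 12
f 14 18 13
f 17 15 13
f 13 18 17
f 17 16 15
f 18 16 17



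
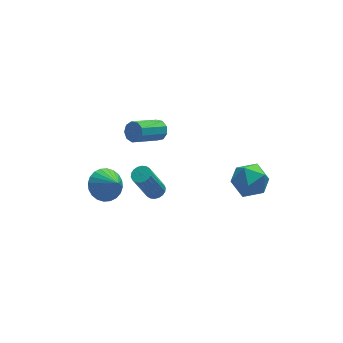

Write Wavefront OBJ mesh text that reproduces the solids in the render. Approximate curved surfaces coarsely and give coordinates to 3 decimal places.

v 2.532 -2.085 -0.249
v 2.905 -1.665 -1.163
v 4.155 -2.455 0.243
v 4.528 -2.035 -0.671
v 4.093 -1.397 0.074
v 3.09 -1.169 -0.231
v 3.97 -2.951 -0.689
v 2.967 -2.723 -0.994
v 3.794 -2.201 -1.435
v 3.87 -1.241 -0.964
v 3.19 -2.879 0.044
v 3.266 -1.919 0.515
v 0.139 2.765 -0.313
v 0.408 2.939 0.217
v -1.049 2.248 1.184
v -1.319 2.075 0.653
v 0.163 3.252 0.07
v -1.295 2.561 1.037
v -0.094 3.337 -0.256
v -1.552 2.647 0.71
v -0.242 3.155 -0.609
v -1.699 2.464 0.357
v -0.212 2.79 -0.824
v -1.669 2.1 0.143
v -0.018 2.414 -0.8
v -1.475 1.724 0.167
v 0.25 2.202 -0.548
v -1.207 1.512 0.419
v 0.465 2.254 -0.186
v -0.992 1.563 0.78
v 0.528 2.545 0.116
v -0.929 1.854 1.083
v -2.88 1.877 -3.321
v -2.28 2.565 -2.962
v -2.42 0.923 -2.259
v -2.6 2.633 -2.763
v -2.962 2.586 -2.649
v -3.311 2.431 -2.637
v -3.595 2.192 -2.729
v -3.77 1.905 -2.912
v -3.809 1.613 -3.157
v -3.707 1.362 -3.426
v -3.479 1.19 -3.68
v -3.159 1.122 -3.879
v -2.797 1.169 -3.993
v -2.448 1.324 -4.005
v -2.164 1.563 -3.913
v -1.989 1.85 -3.73
v -1.95 2.141 -3.486
v -2.052 2.392 -3.216
v -1.332 -2.391 0.466
v -0.933 -2.7 0.594
v -1.69 -2.917 2.422
v -2.088 -2.609 2.294
v -0.856 -2.489 0.651
v -1.612 -2.707 2.479
v -0.873 -2.259 0.672
v -1.629 -2.477 2.5
v -0.98 -2.056 0.652
v -1.737 -2.273 2.479
v -1.158 -1.918 0.595
v -1.914 -2.136 2.422
v -1.37 -1.875 0.512
v -2.126 -2.092 2.34
v -1.574 -1.933 0.421
v -2.33 -2.151 2.248
v -1.73 -2.083 0.338
v -2.487 -2.3 2.166
v -1.808 -2.293 0.281
v -2.564 -2.511 2.109
v -1.791 -2.523 0.26
v -2.547 -2.741 2.088
v -1.683 -2.727 0.281
v -2.44 -2.944 2.108
v -1.506 -2.864 0.338
v -2.262 -3.082 2.165
v -1.294 -2.908 0.42
v -2.05 -3.125 2.248
v -1.09 -2.849 0.512
v -1.846 -3.067 2.339
f 1 12 6
f 1 6 2
f 1 2 8
f 1 8 11
f 1 11 12
f 2 6 10
f 6 12 5
f 12 11 3
f 11 8 7
f 8 2 9
f 4 10 5
f 4 5 3
f 4 3 7
f 4 7 9
f 4 9 10
f 5 10 6
f 3 5 12
f 7 3 11
f 9 7 8
f 10 9 2
f 14 13 17
f 14 17 15
f 15 17 18
f 15 18 16
f 17 13 19
f 17 19 18
f 18 19 20
f 18 20 16
f 19 13 21
f 19 21 20
f 20 21 22
f 20 22 16
f 21 13 23
f 21 23 22
f 22 23 24
f 22 24 16
f 23 13 25
f 23 25 24
f 24 25 26
f 24 26 16
f 25 13 27
f 25 27 26
f 26 27 28
f 26 28 16
f 27 13 29
f 27 29 28
f 28 29 30
f 28 30 16
f 29 13 31
f 29 31 30
f 30 31 32
f 30 32 16
f 31 13 14
f 31 14 32
f 32 14 15
f 32 15 16
f 34 33 36
f 34 36 35
f 36 33 37
f 36 37 35
f 37 33 38
f 37 38 35
f 38 33 39
f 38 39 35
f 39 33 40
f 39 40 35
f 40 33 41
f 40 41 35
f 41 33 42
f 41 42 35
f 42 33 43
f 42 43 35
f 43 33 44
f 43 44 35
f 44 33 45
f 44 45 35
f 45 33 46
f 45 46 35
f 46 33 47
f 46 47 35
f 47 33 48
f 47 48 35
f 48 33 49
f 48 49 35
f 49 33 50
f 49 50 35
f 50 33 34
f 50 34 35
f 52 51 55
f 52 55 53
f 53 55 56
f 53 56 54
f 55 51 57
f 55 57 56
f 56 57 58
f 56 58 54
f 57 51 59
f 57 59 58
f 58 59 60
f 58 60 54
f 59 51 61
f 59 61 60
f 60 61 62
f 60 62 54
f 61 51 63
f 61 63 62
f 62 63 64
f 62 64 54
f 63 51 65
f 63 65 64
f 64 65 66
f 64 66 54
f 65 51 67
f 65 67 66
f 66 67 68
f 66 68 54
f 67 51 69
f 67 69 68
f 68 69 70
f 68 70 54
f 69 51 71
f 69 71 70
f 70 71 72
f 70 72 54
f 71 51 73
f 71 73 72
f 72 73 74
f 72 74 54
f 73 51 75
f 73 75 74
f 74 75 76
f 74 76 54
f 75 51 77
f 75 77 76
f 76 77 78
f 76 78 54
f 77 51 79
f 77 79 78
f 78 79 80
f 78 80 54
f 79 51 52
f 79 52 80
f 80 52 53
f 80 53 54



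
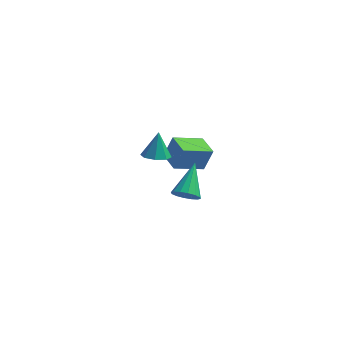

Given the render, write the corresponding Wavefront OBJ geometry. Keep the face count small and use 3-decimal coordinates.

v 2.73 -3.948 -1.07
v 3.248 -4.333 -0.632
v 2.97 -2.232 0.15
v 3.467 -4.157 -0.922
v 3.488 -3.925 -1.252
v 3.306 -3.7 -1.533
v 2.97 -3.541 -1.691
v 2.569 -3.491 -1.681
v 2.212 -3.564 -1.509
v 1.993 -3.74 -1.218
v 1.972 -3.972 -0.888
v 2.154 -4.197 -0.607
v 2.49 -4.356 -0.45
v 2.89 -4.405 -0.459
v 0.531 3.216 -4.161
v 1.007 3.47 -2.794
v 2.057 4.18 -4.871
v 2.533 4.434 -3.504
v 1.267 2.026 -4.196
v 1.743 2.28 -2.829
v 2.793 2.99 -4.906
v 3.269 3.244 -3.539
v 0.683 -0.446 -1.113
v 1.5 -0.398 -1.165
v 0.737 0.186 0.313
v 1.214 0.117 -1.382
v 0.618 0.302 -1.442
v 0.059 0.049 -1.308
v -0.134 -0.494 -1.06
v 0.151 -1.009 -0.843
v 0.748 -1.194 -0.783
v 1.307 -0.941 -0.917
f 2 1 4
f 2 4 3
f 4 1 5
f 4 5 3
f 5 1 6
f 5 6 3
f 6 1 7
f 6 7 3
f 7 1 8
f 7 8 3
f 8 1 9
f 8 9 3
f 9 1 10
f 9 10 3
f 10 1 11
f 10 11 3
f 11 1 12
f 11 12 3
f 12 1 13
f 12 13 3
f 13 1 14
f 13 14 3
f 14 1 2
f 14 2 3
f 16 18 15
f 19 16 15
f 15 18 17
f 17 19 15
f 16 22 18
f 20 16 19
f 20 22 16
f 18 22 17
f 21 19 17
f 17 22 21
f 21 20 19
f 22 20 21
f 24 23 26
f 24 26 25
f 26 23 27
f 26 27 25
f 27 23 28
f 27 28 25
f 28 23 29
f 28 29 25
f 29 23 30
f 29 30 25
f 30 23 31
f 30 31 25
f 31 23 32
f 31 32 25
f 32 23 24
f 32 24 25



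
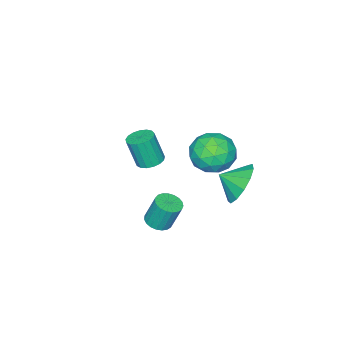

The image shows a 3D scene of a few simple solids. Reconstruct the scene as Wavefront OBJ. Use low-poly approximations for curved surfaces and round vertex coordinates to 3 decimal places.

v -2.708 -2.452 -2.039
v -2.316 -1.932 -1.932
v -2.14 -2.367 -0.455
v -2.532 -2.888 -0.561
v -2.605 -1.824 -1.866
v -2.429 -2.259 -0.388
v -2.918 -1.859 -1.839
v -2.742 -2.295 -0.362
v -3.183 -2.031 -1.858
v -3.006 -2.466 -0.381
v -3.339 -2.299 -1.918
v -3.162 -2.734 -0.441
v -3.35 -2.602 -2.006
v -3.174 -3.037 -0.529
v -3.215 -2.871 -2.101
v -3.038 -3.306 -0.624
v -2.963 -3.044 -2.182
v -2.787 -3.479 -0.705
v -2.653 -3.081 -2.231
v -2.477 -3.517 -0.753
v -2.356 -2.975 -2.235
v -2.179 -3.41 -0.758
v -2.139 -2.748 -2.194
v -1.963 -3.184 -0.717
v -2.053 -2.454 -2.117
v -1.876 -2.89 -0.64
v -2.117 -2.16 -2.023
v -1.94 -2.595 -0.546
v -2.232 2.832 -0.482
v -1.514 3.543 -0.048
v -1.748 2.048 0.002
v -1.984 3.502 0.354
v -2.532 3.248 0.491
v -2.986 2.862 0.318
v -3.199 2.466 -0.108
v -3.106 2.186 -0.654
v -2.735 2.112 -1.144
v -2.204 2.266 -1.425
v -1.682 2.599 -1.406
v -1.334 3.007 -1.094
v -1.272 3.358 -0.588
v -2.254 2.294 2.083
v -1.586 2.935 1.542
v -1.394 0.905 1.498
v -0.726 1.546 0.957
v -0.699 1.526 2.029
v -1.23 2.384 2.39
v -1.75 1.456 0.65
v -2.281 2.314 1.011
v -1.274 2.417 0.656
v -0.625 2.46 1.508
v -2.355 1.38 1.532
v -1.706 1.423 2.384
v -1.995 2.737 1.864
v -0.985 1.103 1.176
v -0.969 1.091 1.806
v -0.576 1.468 1.488
v -1.786 2.413 2.363
v -1.394 2.79 2.044
v -0.872 1.961 2.331
v -1.586 1.05 0.996
v -1.194 1.427 0.677
v -2.404 2.372 1.552
v -2.011 2.749 1.234
v -2.108 1.879 0.709
v -1.42 2.809 1.025
v -0.914 1.992 0.681
v -1.516 1.939 0.501
v -1.828 2.444 0.713
v -1.038 2.834 1.526
v -0.533 2.018 1.182
v -0.517 2.006 1.812
v -0.829 2.51 2.025
v -0.855 2.53 1.005
v -2.447 1.822 1.858
v -1.942 1.006 1.514
v -2.151 1.33 1.015
v -2.463 1.834 1.228
v -2.066 1.848 2.359
v -1.56 1.031 2.015
v -1.152 1.396 2.327
v -1.464 1.901 2.539
v -2.125 1.31 2.035
v -0.157 0.088 -3.063
v 0.381 0.413 -3.096
v 0.196 0.857 -1.771
v -0.343 0.532 -1.737
v 0.206 0.589 -3.18
v 0.021 1.033 -1.854
v -0.032 0.679 -3.243
v -0.217 1.122 -1.917
v -0.291 0.666 -3.275
v -0.477 1.11 -1.949
v -0.528 0.554 -3.27
v -0.713 0.997 -1.945
v -0.7 0.36 -3.23
v -0.886 0.804 -1.904
v -0.779 0.12 -3.16
v -0.964 0.564 -1.835
v -0.75 -0.125 -3.074
v -0.935 0.318 -1.749
v -0.618 -0.334 -2.986
v -0.804 0.109 -1.66
v -0.407 -0.47 -2.911
v -0.593 -0.026 -1.586
v -0.153 -0.509 -2.862
v -0.338 -0.066 -1.537
v 0.101 -0.445 -2.848
v -0.085 -0.001 -1.523
v 0.31 -0.289 -2.871
v 0.124 0.155 -1.546
v 0.438 -0.067 -2.927
v 0.253 0.376 -1.602
v 0.463 0.181 -3.007
v 0.278 0.625 -1.681
f 2 1 5
f 2 5 3
f 3 5 6
f 3 6 4
f 5 1 7
f 5 7 6
f 6 7 8
f 6 8 4
f 7 1 9
f 7 9 8
f 8 9 10
f 8 10 4
f 9 1 11
f 9 11 10
f 10 11 12
f 10 12 4
f 11 1 13
f 11 13 12
f 12 13 14
f 12 14 4
f 13 1 15
f 13 15 14
f 14 15 16
f 14 16 4
f 15 1 17
f 15 17 16
f 16 17 18
f 16 18 4
f 17 1 19
f 17 19 18
f 18 19 20
f 18 20 4
f 19 1 21
f 19 21 20
f 20 21 22
f 20 22 4
f 21 1 23
f 21 23 22
f 22 23 24
f 22 24 4
f 23 1 25
f 23 25 24
f 24 25 26
f 24 26 4
f 25 1 27
f 25 27 26
f 26 27 28
f 26 28 4
f 27 1 2
f 27 2 28
f 28 2 3
f 28 3 4
f 30 29 32
f 30 32 31
f 32 29 33
f 32 33 31
f 33 29 34
f 33 34 31
f 34 29 35
f 34 35 31
f 35 29 36
f 35 36 31
f 36 29 37
f 36 37 31
f 37 29 38
f 37 38 31
f 38 29 39
f 38 39 31
f 39 29 40
f 39 40 31
f 40 29 41
f 40 41 31
f 41 29 30
f 41 30 31
f 42 79 58
f 79 53 82
f 58 82 47
f 79 82 58
f 42 58 54
f 58 47 59
f 54 59 43
f 58 59 54
f 42 54 63
f 54 43 64
f 63 64 49
f 54 64 63
f 42 63 75
f 63 49 78
f 75 78 52
f 63 78 75
f 42 75 79
f 75 52 83
f 79 83 53
f 75 83 79
f 43 59 70
f 59 47 73
f 70 73 51
f 59 73 70
f 47 82 60
f 82 53 81
f 60 81 46
f 82 81 60
f 53 83 80
f 83 52 76
f 80 76 44
f 83 76 80
f 52 78 77
f 78 49 65
f 77 65 48
f 78 65 77
f 49 64 69
f 64 43 66
f 69 66 50
f 64 66 69
f 45 71 57
f 71 51 72
f 57 72 46
f 71 72 57
f 45 57 55
f 57 46 56
f 55 56 44
f 57 56 55
f 45 55 62
f 55 44 61
f 62 61 48
f 55 61 62
f 45 62 67
f 62 48 68
f 67 68 50
f 62 68 67
f 45 67 71
f 67 50 74
f 71 74 51
f 67 74 71
f 46 72 60
f 72 51 73
f 60 73 47
f 72 73 60
f 44 56 80
f 56 46 81
f 80 81 53
f 56 81 80
f 48 61 77
f 61 44 76
f 77 76 52
f 61 76 77
f 50 68 69
f 68 48 65
f 69 65 49
f 68 65 69
f 51 74 70
f 74 50 66
f 70 66 43
f 74 66 70
f 85 84 88
f 85 88 86
f 86 88 89
f 86 89 87
f 88 84 90
f 88 90 89
f 89 90 91
f 89 91 87
f 90 84 92
f 90 92 91
f 91 92 93
f 91 93 87
f 92 84 94
f 92 94 93
f 93 94 95
f 93 95 87
f 94 84 96
f 94 96 95
f 95 96 97
f 95 97 87
f 96 84 98
f 96 98 97
f 97 98 99
f 97 99 87
f 98 84 100
f 98 100 99
f 99 100 101
f 99 101 87
f 100 84 102
f 100 102 101
f 101 102 103
f 101 103 87
f 102 84 104
f 102 104 103
f 103 104 105
f 103 105 87
f 104 84 106
f 104 106 105
f 105 106 107
f 105 107 87
f 106 84 108
f 106 108 107
f 107 108 109
f 107 109 87
f 108 84 110
f 108 110 109
f 109 110 111
f 109 111 87
f 110 84 112
f 110 112 111
f 111 112 113
f 111 113 87
f 112 84 114
f 112 114 113
f 113 114 115
f 113 115 87
f 114 84 85
f 114 85 115
f 115 85 86
f 115 86 87



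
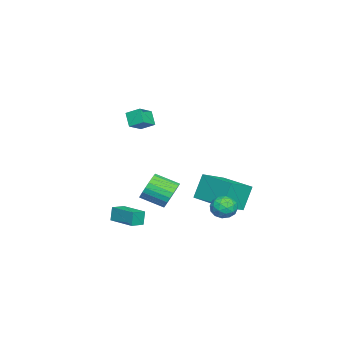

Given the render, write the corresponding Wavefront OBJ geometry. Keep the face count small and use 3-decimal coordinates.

v 1.505 -0.937 3.678
v 1.558 -0.184 4.071
v 0.592 -0.63 3.213
v 0.644 0.122 3.606
v 1.976 -0.602 2.974
v 2.028 0.15 3.367
v 1.062 -0.296 2.509
v 1.115 0.457 2.902
v 3.29 1.986 -0.881
v 3.677 2.326 -0.217
v 3.777 1.113 0.345
v 3.39 0.774 -0.319
v 3.364 2.343 -0.124
v 3.463 1.131 0.438
v 3.039 2.306 -0.146
v 3.138 1.094 0.416
v 2.752 2.221 -0.28
v 2.852 1.008 0.282
v 2.547 2.099 -0.506
v 2.647 0.887 0.056
v 2.456 1.961 -0.788
v 2.555 0.748 -0.226
v 2.491 1.826 -1.085
v 2.591 0.614 -0.523
v 2.648 1.716 -1.351
v 2.748 0.503 -0.788
v 2.903 1.647 -1.545
v 3.003 0.434 -0.983
v 3.217 1.629 -1.638
v 3.316 0.417 -1.076
v 3.542 1.666 -1.616
v 3.641 0.454 -1.054
v 3.828 1.752 -1.482
v 3.928 0.539 -0.92
v 4.033 1.873 -1.256
v 4.133 0.661 -0.694
v 4.125 2.012 -0.974
v 4.224 0.799 -0.412
v 4.089 2.146 -0.677
v 4.189 0.934 -0.115
v 3.932 2.257 -0.412
v 4.032 1.044 0.151
v 1.237 4.708 -2.286
v 1.546 4.287 -1.753
v 0.814 3.713 -2.827
v 1.123 3.292 -2.294
v 0.542 3.732 -2.132
v 0.803 4.346 -1.798
v 1.557 3.654 -2.782
v 1.818 4.268 -2.448
v 1.744 3.635 -2.059
v 1.116 3.683 -1.658
v 1.244 4.317 -2.922
v 0.616 4.365 -2.521
v 1.428 4.584 -1.972
v 0.932 3.416 -2.608
v 0.59 3.674 -2.513
v 0.772 3.426 -2.199
v 0.992 4.62 -1.999
v 1.173 4.372 -1.685
v 0.583 4.046 -1.908
v 1.187 3.628 -2.895
v 1.368 3.38 -2.581
v 1.588 4.574 -2.381
v 1.77 4.326 -2.067
v 1.777 3.954 -2.672
v 1.726 3.954 -1.839
v 1.478 3.37 -2.156
v 1.733 3.582 -2.443
v 1.886 3.943 -2.247
v 1.357 3.982 -1.603
v 1.109 3.398 -1.92
v 0.767 3.656 -1.826
v 0.921 4.017 -1.629
v 1.474 3.599 -1.783
v 1.251 4.602 -2.66
v 1.003 4.018 -2.977
v 1.439 3.983 -2.951
v 1.593 4.344 -2.754
v 0.882 4.63 -2.424
v 0.634 4.046 -2.741
v 0.474 4.057 -2.333
v 0.627 4.418 -2.137
v 0.886 4.401 -2.797
v -2.525 2.504 -3.58
v -3.079 2.818 -2.123
v -1.329 4.338 -3.52
v -1.883 4.651 -2.063
v -1.337 1.709 -2.957
v -1.891 2.022 -1.5
v -0.141 3.542 -2.897
v -0.695 3.856 -1.44
v 0.251 -1.58 -4.251
v 0.07 -1.552 -3.411
v 1.025 -0.208 -4.131
v 0.843 -0.179 -3.29
v 0.937 -1.981 -4.09
v 0.755 -1.952 -3.249
v 1.71 -0.608 -3.969
v 1.529 -0.58 -3.129
f 2 4 1
f 5 2 1
f 1 4 3
f 3 5 1
f 2 8 4
f 6 2 5
f 6 8 2
f 4 8 3
f 7 5 3
f 3 8 7
f 7 6 5
f 8 6 7
f 10 9 13
f 10 13 11
f 11 13 14
f 11 14 12
f 13 9 15
f 13 15 14
f 14 15 16
f 14 16 12
f 15 9 17
f 15 17 16
f 16 17 18
f 16 18 12
f 17 9 19
f 17 19 18
f 18 19 20
f 18 20 12
f 19 9 21
f 19 21 20
f 20 21 22
f 20 22 12
f 21 9 23
f 21 23 22
f 22 23 24
f 22 24 12
f 23 9 25
f 23 25 24
f 24 25 26
f 24 26 12
f 25 9 27
f 25 27 26
f 26 27 28
f 26 28 12
f 27 9 29
f 27 29 28
f 28 29 30
f 28 30 12
f 29 9 31
f 29 31 30
f 30 31 32
f 30 32 12
f 31 9 33
f 31 33 32
f 32 33 34
f 32 34 12
f 33 9 35
f 33 35 34
f 34 35 36
f 34 36 12
f 35 9 37
f 35 37 36
f 36 37 38
f 36 38 12
f 37 9 39
f 37 39 38
f 38 39 40
f 38 40 12
f 39 9 41
f 39 41 40
f 40 41 42
f 40 42 12
f 41 9 10
f 41 10 42
f 42 10 11
f 42 11 12
f 43 80 59
f 80 54 83
f 59 83 48
f 80 83 59
f 43 59 55
f 59 48 60
f 55 60 44
f 59 60 55
f 43 55 64
f 55 44 65
f 64 65 50
f 55 65 64
f 43 64 76
f 64 50 79
f 76 79 53
f 64 79 76
f 43 76 80
f 76 53 84
f 80 84 54
f 76 84 80
f 44 60 71
f 60 48 74
f 71 74 52
f 60 74 71
f 48 83 61
f 83 54 82
f 61 82 47
f 83 82 61
f 54 84 81
f 84 53 77
f 81 77 45
f 84 77 81
f 53 79 78
f 79 50 66
f 78 66 49
f 79 66 78
f 50 65 70
f 65 44 67
f 70 67 51
f 65 67 70
f 46 72 58
f 72 52 73
f 58 73 47
f 72 73 58
f 46 58 56
f 58 47 57
f 56 57 45
f 58 57 56
f 46 56 63
f 56 45 62
f 63 62 49
f 56 62 63
f 46 63 68
f 63 49 69
f 68 69 51
f 63 69 68
f 46 68 72
f 68 51 75
f 72 75 52
f 68 75 72
f 47 73 61
f 73 52 74
f 61 74 48
f 73 74 61
f 45 57 81
f 57 47 82
f 81 82 54
f 57 82 81
f 49 62 78
f 62 45 77
f 78 77 53
f 62 77 78
f 51 69 70
f 69 49 66
f 70 66 50
f 69 66 70
f 52 75 71
f 75 51 67
f 71 67 44
f 75 67 71
f 86 88 85
f 89 86 85
f 85 88 87
f 87 89 85
f 86 92 88
f 90 86 89
f 90 92 86
f 88 92 87
f 91 89 87
f 87 92 91
f 91 90 89
f 92 90 91
f 94 96 93
f 97 94 93
f 93 96 95
f 95 97 93
f 94 100 96
f 98 94 97
f 98 100 94
f 96 100 95
f 99 97 95
f 95 100 99
f 99 98 97
f 100 98 99



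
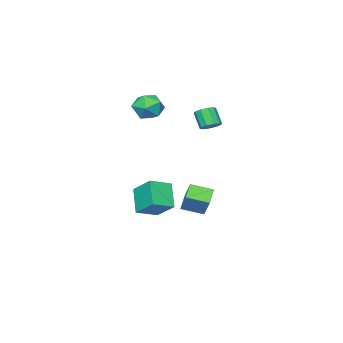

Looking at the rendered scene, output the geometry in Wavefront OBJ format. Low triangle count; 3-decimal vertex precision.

v -0.355 2.453 2.32
v 0.194 2.347 2.358
v 0.023 1.78 3.237
v -0.525 1.887 3.2
v 0.129 2.638 2.533
v -0.041 2.071 3.412
v -0.12 2.859 2.627
v -0.291 2.292 3.506
v -0.459 2.925 2.604
v -0.63 2.358 3.483
v -0.758 2.811 2.472
v -0.929 2.244 3.352
v -0.903 2.56 2.283
v -1.074 1.993 3.162
v -0.839 2.269 2.108
v -1.009 1.702 2.987
v -0.589 2.048 2.014
v -0.76 1.481 2.893
v -0.25 1.982 2.037
v -0.421 1.415 2.916
v 0.049 2.096 2.168
v -0.122 1.529 3.048
v 0.189 -0.562 2.463
v 0.75 -1.269 2.259
v -0.43 -1.371 3.561
v 0.131 -2.078 3.357
v 0.478 -1.305 3.731
v 0.86 -0.806 3.052
v -0.54 -1.834 2.768
v -0.158 -1.335 2.089
v 0.299 -2.055 2.447
v 0.928 -1.728 3.042
v -0.608 -0.912 2.778
v 0.021 -0.585 3.373
v 0.568 -1.985 -2.818
v 0.616 -0.751 -1.897
v -0.601 -1.63 -3.233
v -0.552 -0.396 -2.313
v 1.252 -1.124 -4.007
v 1.301 0.11 -3.087
v 0.084 -0.769 -4.423
v 0.132 0.465 -3.502
v 1.114 3.667 -1.972
v 1.427 4.318 -0.964
v 1.886 4.118 -2.503
v 2.199 4.77 -1.496
v 1.841 2.81 -1.644
v 2.154 3.462 -0.637
v 2.613 3.262 -2.176
v 2.926 3.913 -1.168
f 2 1 5
f 2 5 3
f 3 5 6
f 3 6 4
f 5 1 7
f 5 7 6
f 6 7 8
f 6 8 4
f 7 1 9
f 7 9 8
f 8 9 10
f 8 10 4
f 9 1 11
f 9 11 10
f 10 11 12
f 10 12 4
f 11 1 13
f 11 13 12
f 12 13 14
f 12 14 4
f 13 1 15
f 13 15 14
f 14 15 16
f 14 16 4
f 15 1 17
f 15 17 16
f 16 17 18
f 16 18 4
f 17 1 19
f 17 19 18
f 18 19 20
f 18 20 4
f 19 1 21
f 19 21 20
f 20 21 22
f 20 22 4
f 21 1 2
f 21 2 22
f 22 2 3
f 22 3 4
f 23 34 28
f 23 28 24
f 23 24 30
f 23 30 33
f 23 33 34
f 24 28 32
f 28 34 27
f 34 33 25
f 33 30 29
f 30 24 31
f 26 32 27
f 26 27 25
f 26 25 29
f 26 29 31
f 26 31 32
f 27 32 28
f 25 27 34
f 29 25 33
f 31 29 30
f 32 31 24
f 36 38 35
f 39 36 35
f 35 38 37
f 37 39 35
f 36 42 38
f 40 36 39
f 40 42 36
f 38 42 37
f 41 39 37
f 37 42 41
f 41 40 39
f 42 40 41
f 44 46 43
f 47 44 43
f 43 46 45
f 45 47 43
f 44 50 46
f 48 44 47
f 48 50 44
f 46 50 45
f 49 47 45
f 45 50 49
f 49 48 47
f 50 48 49



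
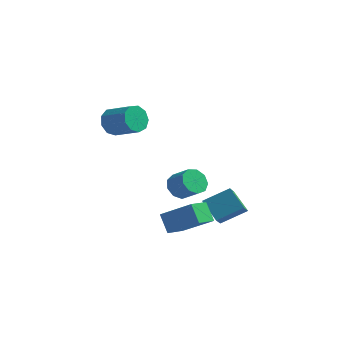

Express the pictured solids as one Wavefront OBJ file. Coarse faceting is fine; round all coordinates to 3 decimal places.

v -2.027 3.295 -4.065
v -1.604 3.513 -4.669
v -0.629 3.364 -4.04
v -1.053 3.145 -3.435
v -1.729 3.932 -4.376
v -0.754 3.783 -3.747
v -1.994 4.053 -3.937
v -1.019 3.904 -3.308
v -2.274 3.819 -3.558
v -1.3 3.67 -2.928
v -2.44 3.34 -3.416
v -1.465 3.19 -2.786
v -2.412 2.839 -3.577
v -1.437 2.69 -2.948
v -2.204 2.552 -3.967
v -1.229 2.402 -3.337
v -1.914 2.612 -4.402
v -0.939 2.463 -3.773
v -1.677 2.992 -4.68
v -0.702 2.842 -4.05
v 1.301 -3.146 -2.68
v 2.859 -3.087 -1.703
v 1.401 -2.144 -2.9
v 2.959 -2.086 -1.922
v 1.861 -3.394 -3.558
v 3.419 -3.336 -2.58
v 1.961 -2.393 -3.777
v 3.519 -2.334 -2.8
v 2.393 -0.407 -3.788
v 1.48 -0.133 -2.919
v 2.103 0.386 -4.343
v 1.19 0.66 -3.474
v 3.31 0.42 -3.086
v 2.397 0.694 -2.217
v 3.02 1.213 -3.641
v 2.107 1.487 -2.772
v -3.671 0.327 0.679
v -3.401 0.683 0.028
v -2.019 0.59 0.55
v -2.289 0.233 1.201
v -3.519 1.052 0.405
v -2.137 0.958 0.927
v -3.707 1.081 0.911
v -2.325 0.988 1.432
v -3.879 0.757 1.308
v -2.497 0.664 1.83
v -3.953 0.232 1.411
v -2.572 0.139 1.932
v -3.896 -0.249 1.171
v -2.514 -0.342 1.693
v -3.733 -0.46 0.702
v -2.351 -0.554 1.223
v -3.541 -0.304 0.221
v -2.159 -0.397 0.743
v -3.41 0.148 -0.045
v -2.028 0.054 0.477
f 2 1 5
f 2 5 3
f 3 5 6
f 3 6 4
f 5 1 7
f 5 7 6
f 6 7 8
f 6 8 4
f 7 1 9
f 7 9 8
f 8 9 10
f 8 10 4
f 9 1 11
f 9 11 10
f 10 11 12
f 10 12 4
f 11 1 13
f 11 13 12
f 12 13 14
f 12 14 4
f 13 1 15
f 13 15 14
f 14 15 16
f 14 16 4
f 15 1 17
f 15 17 16
f 16 17 18
f 16 18 4
f 17 1 19
f 17 19 18
f 18 19 20
f 18 20 4
f 19 1 2
f 19 2 20
f 20 2 3
f 20 3 4
f 22 24 21
f 25 22 21
f 21 24 23
f 23 25 21
f 22 28 24
f 26 22 25
f 26 28 22
f 24 28 23
f 27 25 23
f 23 28 27
f 27 26 25
f 28 26 27
f 30 32 29
f 33 30 29
f 29 32 31
f 31 33 29
f 30 36 32
f 34 30 33
f 34 36 30
f 32 36 31
f 35 33 31
f 31 36 35
f 35 34 33
f 36 34 35
f 38 37 41
f 38 41 39
f 39 41 42
f 39 42 40
f 41 37 43
f 41 43 42
f 42 43 44
f 42 44 40
f 43 37 45
f 43 45 44
f 44 45 46
f 44 46 40
f 45 37 47
f 45 47 46
f 46 47 48
f 46 48 40
f 47 37 49
f 47 49 48
f 48 49 50
f 48 50 40
f 49 37 51
f 49 51 50
f 50 51 52
f 50 52 40
f 51 37 53
f 51 53 52
f 52 53 54
f 52 54 40
f 53 37 55
f 53 55 54
f 54 55 56
f 54 56 40
f 55 37 38
f 55 38 56
f 56 38 39
f 56 39 40



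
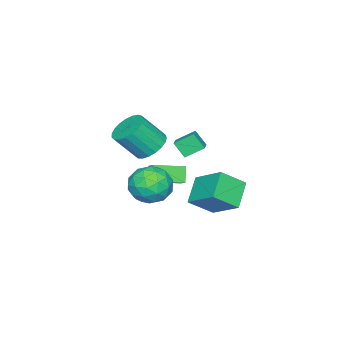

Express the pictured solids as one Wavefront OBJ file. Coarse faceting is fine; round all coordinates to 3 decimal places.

v -5.234 0.071 -2.937
v -4.217 -0.834 -1.92
v -4.85 1.827 -1.758
v -3.832 0.922 -0.741
v -3.868 0.458 -3.959
v -2.85 -0.447 -2.942
v -3.483 2.214 -2.78
v -2.466 1.309 -1.763
v -0.245 -0.456 0.914
v 0.525 0.489 0.938
v 0.775 -1.249 -0.578
v 1.545 -0.304 -0.554
v 1.535 -1.106 0.365
v 0.905 -0.616 1.287
v 0.395 -0.144 -0.927
v -0.235 0.346 -0.005
v 0.921 0.682 -0.199
v 1.626 0.087 0.599
v -0.326 -0.847 -0.239
v 0.379 -1.442 0.559
v 0.05 0.086 1.057
v 1.25 -0.846 -0.697
v 1.244 -1.318 -0.157
v 1.697 -0.762 -0.142
v 0.273 -0.564 1.262
v 0.726 -0.008 1.276
v 1.32 -0.946 0.939
v 0.574 -0.752 -0.916
v 1.027 -0.196 -0.902
v -0.397 0.002 0.502
v 0.056 0.558 0.517
v -0.02 0.186 -0.579
v 0.736 0.755 0.402
v 1.336 0.289 -0.474
v 0.66 0.383 -0.694
v 0.289 0.671 -0.152
v 1.15 0.406 0.872
v 1.75 -0.061 -0.005
v 1.744 -0.532 0.535
v 1.373 -0.244 1.077
v 1.383 0.519 0.203
v -0.45 -0.699 0.365
v 0.15 -1.166 -0.512
v -0.073 -0.516 -0.717
v -0.444 -0.228 -0.175
v -0.036 -1.049 0.834
v 0.564 -1.515 -0.042
v 1.011 -1.431 0.512
v 0.64 -1.143 1.054
v -0.083 -1.279 0.157
v -1.451 0.374 1.589
v -1.414 -0.248 2.409
v -2.052 1.151 2.206
v -2.015 0.529 3.026
v -0.665 0.771 1.854
v -0.628 0.149 2.674
v -1.266 1.548 2.471
v -1.229 0.926 3.291
v -0.13 -0.865 2.41
v 0.541 -0.129 2.503
v 1.3 -0.999 3.922
v 0.63 -1.735 3.83
v 0.233 0.004 2.749
v 0.992 -0.867 4.168
v -0.138 -0.014 2.937
v 0.621 -0.885 4.356
v -0.507 -0.179 3.033
v 0.252 -1.05 4.452
v -0.811 -0.463 3.022
v -0.052 -1.334 4.441
v -0.998 -0.816 2.905
v -0.238 -1.687 4.324
v -1.034 -1.177 2.702
v -0.274 -2.048 4.122
v -0.913 -1.485 2.449
v -0.154 -2.355 3.869
v -0.658 -1.685 2.19
v 0.102 -2.555 3.609
v -0.311 -1.743 1.968
v 0.449 -2.614 3.387
v 0.068 -1.65 1.823
v 0.827 -2.52 3.242
v 0.412 -1.42 1.78
v 1.171 -2.291 3.199
v 0.662 -1.095 1.845
v 1.422 -1.966 3.264
v 0.776 -0.73 2.008
v 1.535 -1.601 3.428
v 0.733 -0.388 2.241
v 1.492 -1.259 3.66
v -3.221 -3.082 -1.268
v -2.442 -2.309 -0.573
v -4.325 -1.769 -1.491
v -3.546 -0.995 -0.795
v -2.714 -2.805 -2.145
v -1.935 -2.031 -1.449
v -3.818 -1.491 -2.367
v -3.039 -0.718 -1.672
f 2 4 1
f 5 2 1
f 1 4 3
f 3 5 1
f 2 8 4
f 6 2 5
f 6 8 2
f 4 8 3
f 7 5 3
f 3 8 7
f 7 6 5
f 8 6 7
f 9 46 25
f 46 20 49
f 25 49 14
f 46 49 25
f 9 25 21
f 25 14 26
f 21 26 10
f 25 26 21
f 9 21 30
f 21 10 31
f 30 31 16
f 21 31 30
f 9 30 42
f 30 16 45
f 42 45 19
f 30 45 42
f 9 42 46
f 42 19 50
f 46 50 20
f 42 50 46
f 10 26 37
f 26 14 40
f 37 40 18
f 26 40 37
f 14 49 27
f 49 20 48
f 27 48 13
f 49 48 27
f 20 50 47
f 50 19 43
f 47 43 11
f 50 43 47
f 19 45 44
f 45 16 32
f 44 32 15
f 45 32 44
f 16 31 36
f 31 10 33
f 36 33 17
f 31 33 36
f 12 38 24
f 38 18 39
f 24 39 13
f 38 39 24
f 12 24 22
f 24 13 23
f 22 23 11
f 24 23 22
f 12 22 29
f 22 11 28
f 29 28 15
f 22 28 29
f 12 29 34
f 29 15 35
f 34 35 17
f 29 35 34
f 12 34 38
f 34 17 41
f 38 41 18
f 34 41 38
f 13 39 27
f 39 18 40
f 27 40 14
f 39 40 27
f 11 23 47
f 23 13 48
f 47 48 20
f 23 48 47
f 15 28 44
f 28 11 43
f 44 43 19
f 28 43 44
f 17 35 36
f 35 15 32
f 36 32 16
f 35 32 36
f 18 41 37
f 41 17 33
f 37 33 10
f 41 33 37
f 52 54 51
f 55 52 51
f 51 54 53
f 53 55 51
f 52 58 54
f 56 52 55
f 56 58 52
f 54 58 53
f 57 55 53
f 53 58 57
f 57 56 55
f 58 56 57
f 60 59 63
f 60 63 61
f 61 63 64
f 61 64 62
f 63 59 65
f 63 65 64
f 64 65 66
f 64 66 62
f 65 59 67
f 65 67 66
f 66 67 68
f 66 68 62
f 67 59 69
f 67 69 68
f 68 69 70
f 68 70 62
f 69 59 71
f 69 71 70
f 70 71 72
f 70 72 62
f 71 59 73
f 71 73 72
f 72 73 74
f 72 74 62
f 73 59 75
f 73 75 74
f 74 75 76
f 74 76 62
f 75 59 77
f 75 77 76
f 76 77 78
f 76 78 62
f 77 59 79
f 77 79 78
f 78 79 80
f 78 80 62
f 79 59 81
f 79 81 80
f 80 81 82
f 80 82 62
f 81 59 83
f 81 83 82
f 82 83 84
f 82 84 62
f 83 59 85
f 83 85 84
f 84 85 86
f 84 86 62
f 85 59 87
f 85 87 86
f 86 87 88
f 86 88 62
f 87 59 89
f 87 89 88
f 88 89 90
f 88 90 62
f 89 59 60
f 89 60 90
f 90 60 61
f 90 61 62
f 92 94 91
f 95 92 91
f 91 94 93
f 93 95 91
f 92 98 94
f 96 92 95
f 96 98 92
f 94 98 93
f 97 95 93
f 93 98 97
f 97 96 95
f 98 96 97



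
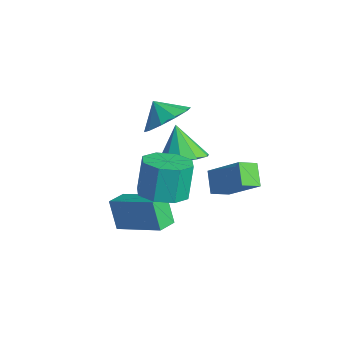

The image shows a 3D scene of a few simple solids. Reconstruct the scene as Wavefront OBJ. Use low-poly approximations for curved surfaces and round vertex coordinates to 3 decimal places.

v -1.671 0.686 -2.442
v -0.787 0.817 -1.872
v -2.589 0.854 -1.058
v -0.986 1.407 -2.076
v -1.447 1.721 -2.42
v -1.993 1.64 -2.772
v -2.416 1.194 -2.999
v -2.555 0.554 -3.012
v -2.355 -0.036 -2.809
v -1.895 -0.35 -2.465
v -1.349 -0.269 -2.112
v -0.925 0.177 -1.886
v -0.125 -3.076 -4.005
v -0.707 -3.09 -2.776
v -0.508 -2.269 -4.178
v -1.09 -2.283 -2.949
v 1.57 -2.097 -3.191
v 0.988 -2.111 -1.962
v 1.187 -1.29 -3.364
v 0.605 -1.304 -2.135
v 1.032 -1.708 -1.565
v 1.802 -1.039 -1.585
v 1.497 -0.643 -0.076
v 0.728 -1.312 -0.055
v 1.123 -0.721 -1.805
v 0.819 -0.325 -0.296
v 0.392 -0.982 -1.885
v 0.087 -0.585 -0.375
v 0.035 -1.668 -1.776
v -0.269 -1.272 -0.267
v 0.263 -2.377 -1.544
v -0.042 -1.981 -0.035
v 0.941 -2.695 -1.324
v 0.637 -2.299 0.185
v 1.673 -2.435 -1.245
v 1.368 -2.038 0.265
v 2.029 -1.748 -1.353
v 1.725 -1.352 0.156
v 1.014 0.243 -1.033
v 2.273 0.844 0.152
v 0.998 1.062 -1.43
v 2.256 1.662 -0.245
v 1.784 -0.062 -1.695
v 3.042 0.538 -0.51
v 1.767 0.756 -2.092
v 3.026 1.357 -0.907
v -0.276 -0.772 1.456
v 0.276 -0.232 2.153
v -0.944 -1.028 2.184
v -0.159 0.164 1.894
v -0.639 0.203 1.468
v -0.98 -0.13 1.037
v -1.053 -0.709 0.767
v -0.829 -1.311 0.76
v -0.394 -1.708 1.018
v 0.086 -1.747 1.445
v 0.427 -1.413 1.875
v 0.5 -0.834 2.146
f 2 1 4
f 2 4 3
f 4 1 5
f 4 5 3
f 5 1 6
f 5 6 3
f 6 1 7
f 6 7 3
f 7 1 8
f 7 8 3
f 8 1 9
f 8 9 3
f 9 1 10
f 9 10 3
f 10 1 11
f 10 11 3
f 11 1 12
f 11 12 3
f 12 1 2
f 12 2 3
f 14 16 13
f 17 14 13
f 13 16 15
f 15 17 13
f 14 20 16
f 18 14 17
f 18 20 14
f 16 20 15
f 19 17 15
f 15 20 19
f 19 18 17
f 20 18 19
f 22 21 25
f 22 25 23
f 23 25 26
f 23 26 24
f 25 21 27
f 25 27 26
f 26 27 28
f 26 28 24
f 27 21 29
f 27 29 28
f 28 29 30
f 28 30 24
f 29 21 31
f 29 31 30
f 30 31 32
f 30 32 24
f 31 21 33
f 31 33 32
f 32 33 34
f 32 34 24
f 33 21 35
f 33 35 34
f 34 35 36
f 34 36 24
f 35 21 37
f 35 37 36
f 36 37 38
f 36 38 24
f 37 21 22
f 37 22 38
f 38 22 23
f 38 23 24
f 40 42 39
f 43 40 39
f 39 42 41
f 41 43 39
f 40 46 42
f 44 40 43
f 44 46 40
f 42 46 41
f 45 43 41
f 41 46 45
f 45 44 43
f 46 44 45
f 48 47 50
f 48 50 49
f 50 47 51
f 50 51 49
f 51 47 52
f 51 52 49
f 52 47 53
f 52 53 49
f 53 47 54
f 53 54 49
f 54 47 55
f 54 55 49
f 55 47 56
f 55 56 49
f 56 47 57
f 56 57 49
f 57 47 58
f 57 58 49
f 58 47 48
f 58 48 49

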